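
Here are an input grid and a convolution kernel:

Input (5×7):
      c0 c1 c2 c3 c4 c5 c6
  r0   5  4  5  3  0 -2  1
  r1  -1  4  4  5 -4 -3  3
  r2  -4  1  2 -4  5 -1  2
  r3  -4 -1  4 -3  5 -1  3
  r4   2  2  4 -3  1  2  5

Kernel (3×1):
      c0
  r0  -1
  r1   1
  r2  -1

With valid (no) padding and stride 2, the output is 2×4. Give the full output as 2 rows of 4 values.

Output[0,0]: The receptive field on the input at this output position is [5 / -1 / -4]. Elementwise product with the kernel and sum: 5·-1 + -1·1 + -4·-1.
Output[0,1]: The receptive field on the input at this output position is [5 / 4 / 2]. Elementwise product with the kernel and sum: 5·-1 + 4·1 + 2·-1.

-2 -3 -9 0
-2 -2 -1 -4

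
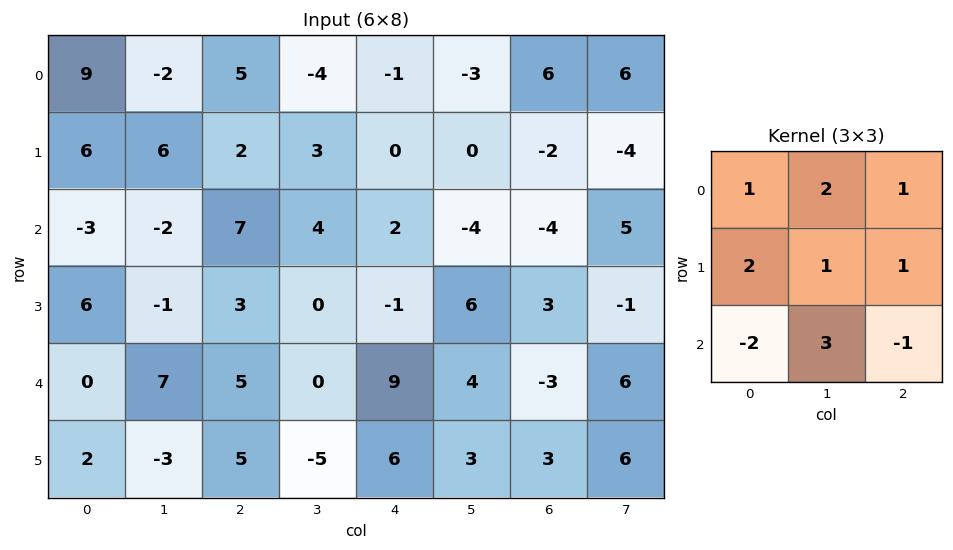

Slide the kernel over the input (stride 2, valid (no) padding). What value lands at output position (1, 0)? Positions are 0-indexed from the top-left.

30

The receptive field on the input at this output position is [-3 -2 7 / 6 -1 3 / 0 7 5]. Elementwise product with the kernel and sum: -3·1 + -2·2 + 7·1 + 6·2 + -1·1 + 3·1 + 0·-2 + 7·3 + 5·-1.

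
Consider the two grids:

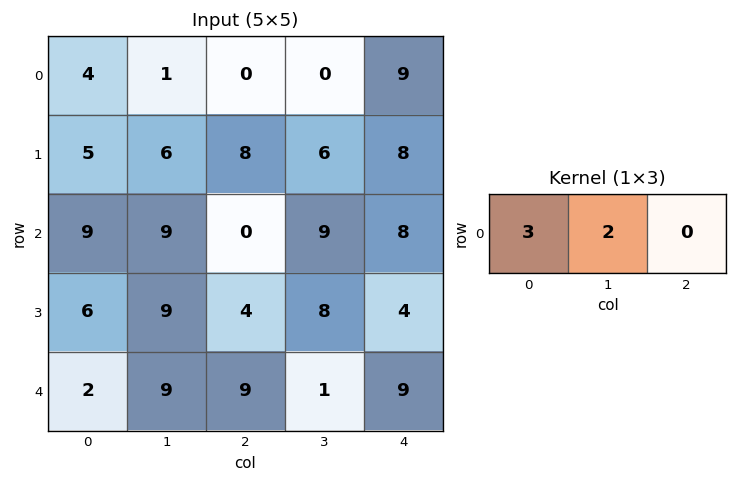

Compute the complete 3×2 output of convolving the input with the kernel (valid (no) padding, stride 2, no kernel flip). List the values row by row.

Output[0,0]: The receptive field on the input at this output position is [4 1 0]. Elementwise product with the kernel and sum: 4·3 + 1·2.

14 0
45 18
24 29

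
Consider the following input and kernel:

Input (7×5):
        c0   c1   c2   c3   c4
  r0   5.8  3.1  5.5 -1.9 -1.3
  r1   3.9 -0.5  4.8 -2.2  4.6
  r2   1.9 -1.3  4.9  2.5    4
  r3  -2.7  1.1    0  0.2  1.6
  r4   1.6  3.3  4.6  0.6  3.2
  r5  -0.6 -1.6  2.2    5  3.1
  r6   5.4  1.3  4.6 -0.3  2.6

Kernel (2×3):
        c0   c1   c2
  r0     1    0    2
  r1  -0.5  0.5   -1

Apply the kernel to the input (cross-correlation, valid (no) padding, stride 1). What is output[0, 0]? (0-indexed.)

The receptive field on the input at this output position is [5.8 3.1 5.5 / 3.9 -0.5 4.8]. Elementwise product with the kernel and sum: 5.8·1 + 5.5·2 + 3.9·-0.5 + -0.5·0.5 + 4.8·-1.

9.8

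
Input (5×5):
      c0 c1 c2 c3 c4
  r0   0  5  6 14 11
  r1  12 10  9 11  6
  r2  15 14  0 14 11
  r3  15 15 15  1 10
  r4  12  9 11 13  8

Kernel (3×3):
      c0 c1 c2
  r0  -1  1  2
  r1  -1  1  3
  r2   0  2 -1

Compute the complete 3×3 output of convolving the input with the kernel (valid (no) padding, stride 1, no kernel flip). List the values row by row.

70 47 67
30 78 53
51 26 70

Output[0,0]: The receptive field on the input at this output position is [0 5 6 / 12 10 9 / 15 14 0]. Elementwise product with the kernel and sum: 0·-1 + 5·1 + 6·2 + 12·-1 + 10·1 + 9·3 + 14·2 + 0·-1.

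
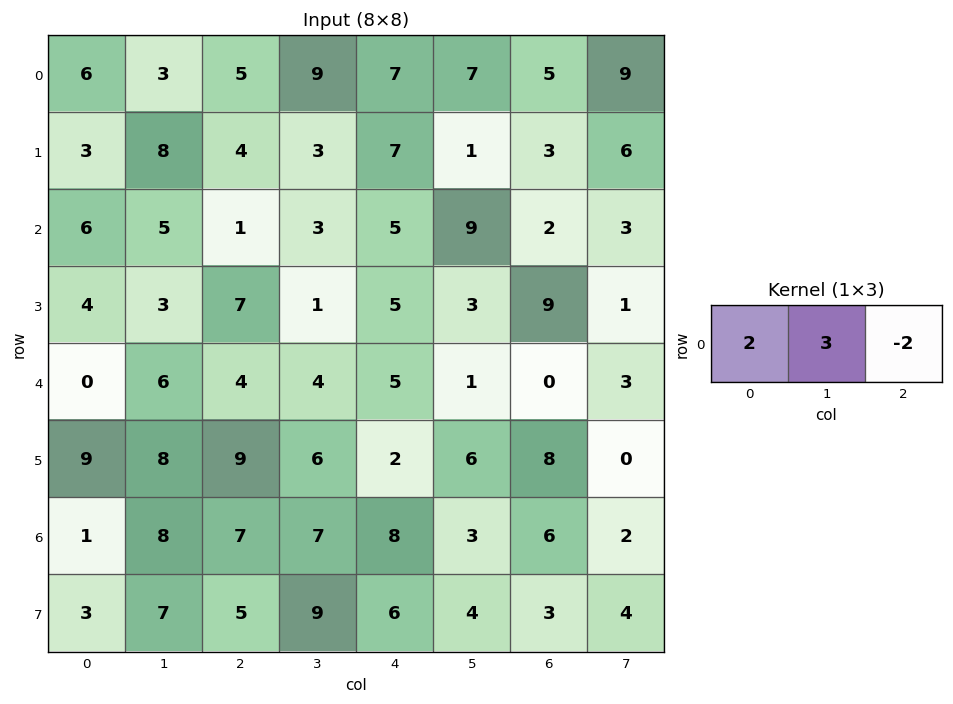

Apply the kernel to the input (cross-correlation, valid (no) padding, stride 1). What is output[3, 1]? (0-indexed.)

25

The receptive field on the input at this output position is [3 7 1]. Elementwise product with the kernel and sum: 3·2 + 7·3 + 1·-2.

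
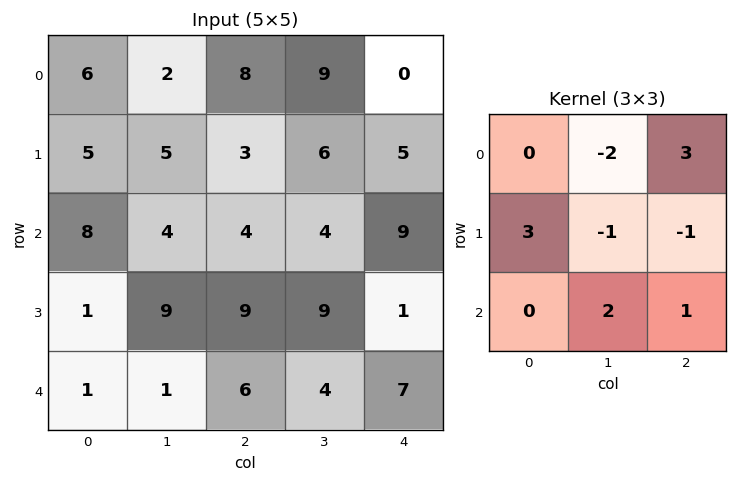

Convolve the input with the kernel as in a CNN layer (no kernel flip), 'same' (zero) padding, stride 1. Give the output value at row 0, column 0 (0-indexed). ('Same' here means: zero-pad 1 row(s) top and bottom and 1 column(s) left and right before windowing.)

The receptive field on the zero-padded input at this output position is [0 0 0 / 0 6 2 / 0 5 5]. Elementwise product with the kernel and sum: 0·-2 + 0·3 + 0·3 + 6·-1 + 2·-1 + 5·2 + 5·1.

7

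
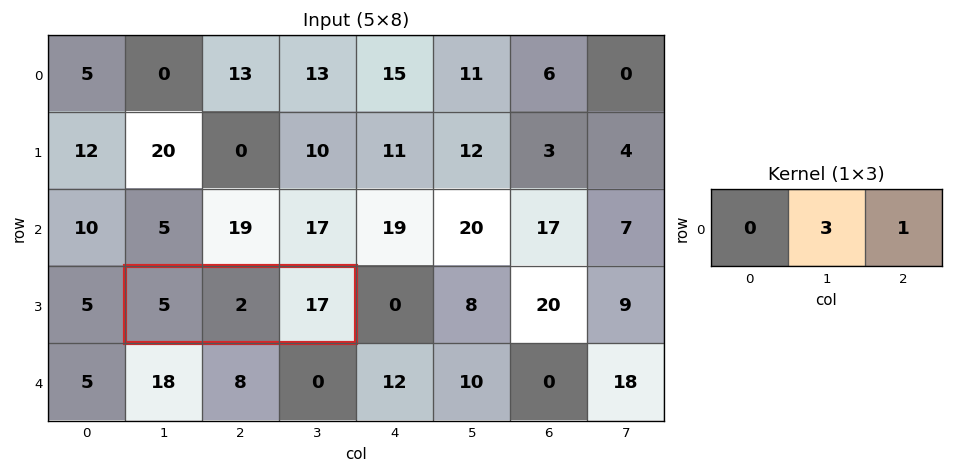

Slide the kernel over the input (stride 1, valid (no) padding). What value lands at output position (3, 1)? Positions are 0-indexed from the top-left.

23

The receptive field on the input at this output position is [5 2 17]. Elementwise product with the kernel and sum: 2·3 + 17·1.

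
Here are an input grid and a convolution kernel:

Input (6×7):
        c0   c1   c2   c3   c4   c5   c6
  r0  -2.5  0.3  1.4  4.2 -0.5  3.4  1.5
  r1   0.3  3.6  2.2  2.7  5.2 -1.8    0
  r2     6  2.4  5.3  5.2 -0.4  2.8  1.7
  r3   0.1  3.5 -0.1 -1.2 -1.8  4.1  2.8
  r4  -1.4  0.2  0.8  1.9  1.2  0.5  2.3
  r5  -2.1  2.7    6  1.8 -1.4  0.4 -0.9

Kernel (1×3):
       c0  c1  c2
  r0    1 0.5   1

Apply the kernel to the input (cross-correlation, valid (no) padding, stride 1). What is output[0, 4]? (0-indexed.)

2.7

The receptive field on the input at this output position is [-0.5 3.4 1.5]. Elementwise product with the kernel and sum: -0.5·1 + 3.4·0.5 + 1.5·1.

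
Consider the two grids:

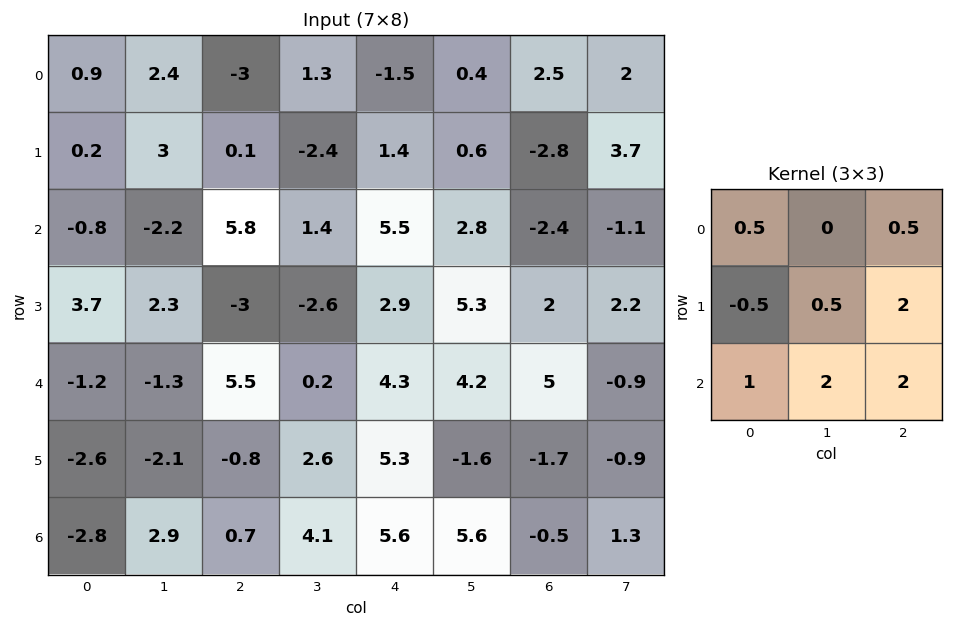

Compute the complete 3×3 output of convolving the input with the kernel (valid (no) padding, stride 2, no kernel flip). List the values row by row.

6.95 18.9 0.8
3 26.15 29.45
5.2 37.3 13.6

Output[0,0]: The receptive field on the input at this output position is [0.9 2.4 -3 / 0.2 3 0.1 / -0.8 -2.2 5.8]. Elementwise product with the kernel and sum: 0.9·0.5 + -3·0.5 + 0.2·-0.5 + 3·0.5 + 0.1·2 + -0.8·1 + -2.2·2 + 5.8·2.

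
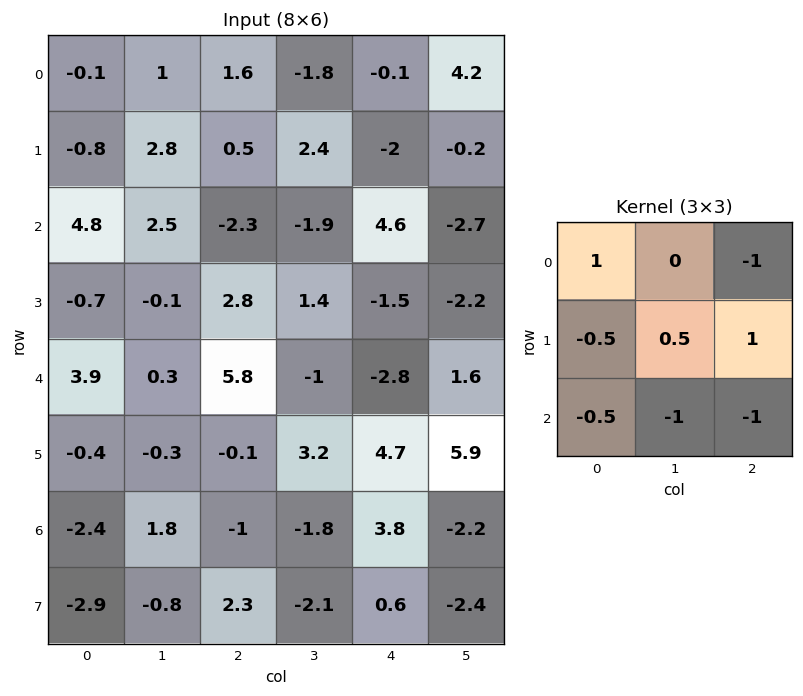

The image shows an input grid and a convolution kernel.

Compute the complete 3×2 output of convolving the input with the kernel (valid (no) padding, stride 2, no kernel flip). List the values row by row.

Output[0,0]: The receptive field on the input at this output position is [-0.1 1 1.6 / -0.8 2.8 0.5 / 4.8 2.5 -2.3]. Elementwise product with the kernel and sum: -0.1·1 + 1.6·-1 + -0.8·-0.5 + 2.8·0.5 + 0.5·1 + 4.8·-0.5 + 2.5·-1 + -2.3·-1.

-2 -0.9
2.15 -8.2
-1.55 13.45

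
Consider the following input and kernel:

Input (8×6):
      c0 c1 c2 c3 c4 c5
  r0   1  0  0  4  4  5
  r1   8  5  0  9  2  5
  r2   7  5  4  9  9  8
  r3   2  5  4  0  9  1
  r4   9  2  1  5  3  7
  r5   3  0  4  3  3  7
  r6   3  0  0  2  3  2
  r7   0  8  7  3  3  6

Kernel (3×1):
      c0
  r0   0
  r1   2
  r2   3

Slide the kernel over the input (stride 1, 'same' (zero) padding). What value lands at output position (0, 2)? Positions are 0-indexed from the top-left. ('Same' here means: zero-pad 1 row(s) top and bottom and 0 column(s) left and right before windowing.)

0

The receptive field on the zero-padded input at this output position is [0 / 0 / 0]. Elementwise product with the kernel and sum: 0·2 + 0·3.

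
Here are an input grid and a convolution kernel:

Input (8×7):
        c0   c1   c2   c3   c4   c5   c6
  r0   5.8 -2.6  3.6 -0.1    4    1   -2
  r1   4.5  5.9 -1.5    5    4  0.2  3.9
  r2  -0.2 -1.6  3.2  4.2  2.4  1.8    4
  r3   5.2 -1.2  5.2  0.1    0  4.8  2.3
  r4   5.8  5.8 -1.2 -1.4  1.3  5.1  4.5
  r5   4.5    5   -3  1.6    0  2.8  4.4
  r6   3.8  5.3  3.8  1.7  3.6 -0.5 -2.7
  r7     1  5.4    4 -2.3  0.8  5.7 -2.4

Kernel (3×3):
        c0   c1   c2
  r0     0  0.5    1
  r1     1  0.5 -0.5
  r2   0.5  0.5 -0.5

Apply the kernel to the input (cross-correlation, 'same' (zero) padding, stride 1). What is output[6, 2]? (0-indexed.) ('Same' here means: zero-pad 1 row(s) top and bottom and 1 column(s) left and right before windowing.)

12.3

The receptive field on the zero-padded input at this output position is [5 -3 1.6 / 5.3 3.8 1.7 / 5.4 4 -2.3]. Elementwise product with the kernel and sum: -3·0.5 + 1.6·1 + 5.3·1 + 3.8·0.5 + 1.7·-0.5 + 5.4·0.5 + 4·0.5 + -2.3·-0.5.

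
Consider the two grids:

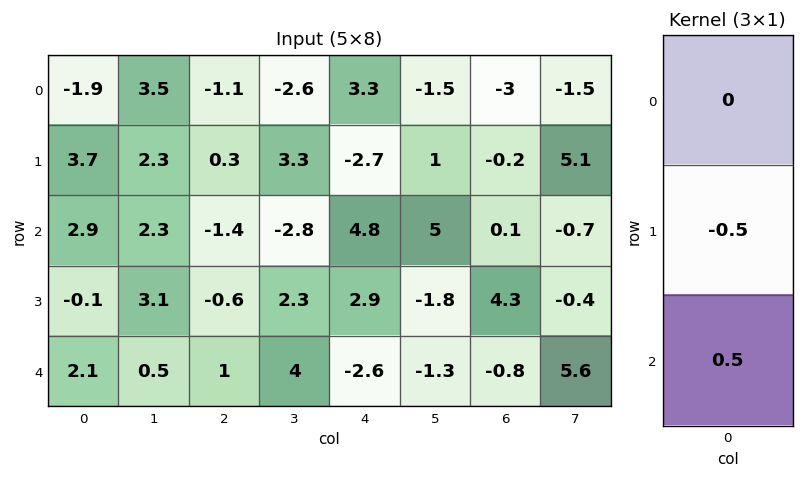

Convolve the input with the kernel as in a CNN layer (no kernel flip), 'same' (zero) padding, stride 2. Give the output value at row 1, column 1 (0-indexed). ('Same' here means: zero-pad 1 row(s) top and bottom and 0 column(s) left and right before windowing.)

0.4

The receptive field on the zero-padded input at this output position is [0.3 / -1.4 / -0.6]. Elementwise product with the kernel and sum: -1.4·-0.5 + -0.6·0.5.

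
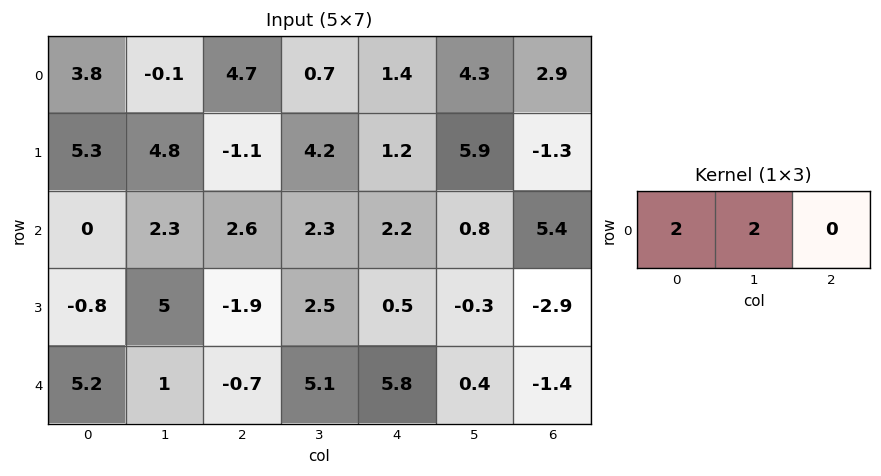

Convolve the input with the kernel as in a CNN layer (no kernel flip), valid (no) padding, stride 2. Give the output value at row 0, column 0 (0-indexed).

7.4

The receptive field on the input at this output position is [3.8 -0.1 4.7]. Elementwise product with the kernel and sum: 3.8·2 + -0.1·2.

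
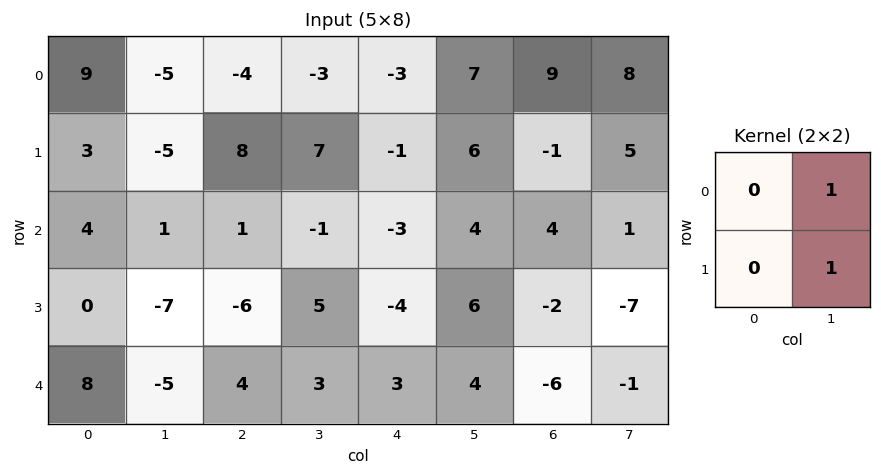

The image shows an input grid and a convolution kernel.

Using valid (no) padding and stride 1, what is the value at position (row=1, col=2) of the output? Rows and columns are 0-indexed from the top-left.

6

The receptive field on the input at this output position is [8 7 / 1 -1]. Elementwise product with the kernel and sum: 7·1 + -1·1.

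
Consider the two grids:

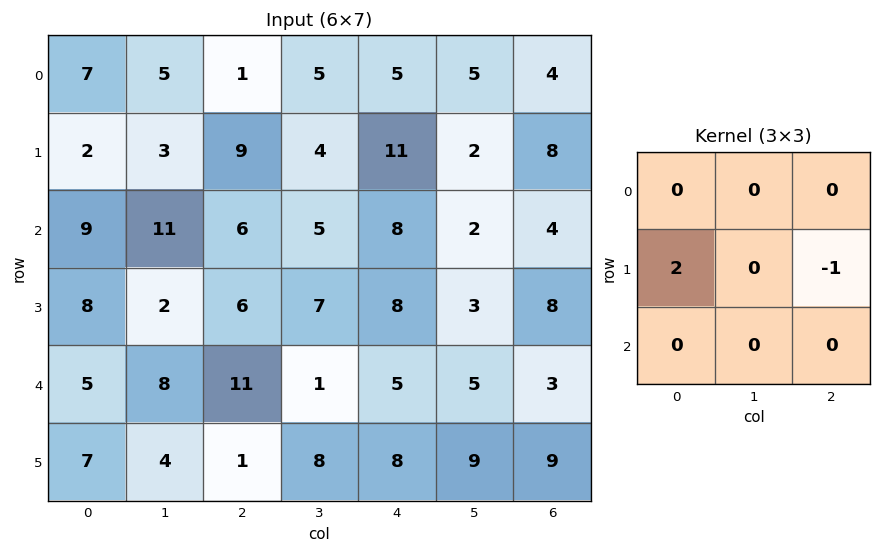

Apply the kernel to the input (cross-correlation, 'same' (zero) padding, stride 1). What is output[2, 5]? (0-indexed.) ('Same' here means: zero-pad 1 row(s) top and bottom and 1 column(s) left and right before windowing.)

12

The receptive field on the zero-padded input at this output position is [11 2 8 / 8 2 4 / 8 3 8]. Elementwise product with the kernel and sum: 8·2 + 4·-1.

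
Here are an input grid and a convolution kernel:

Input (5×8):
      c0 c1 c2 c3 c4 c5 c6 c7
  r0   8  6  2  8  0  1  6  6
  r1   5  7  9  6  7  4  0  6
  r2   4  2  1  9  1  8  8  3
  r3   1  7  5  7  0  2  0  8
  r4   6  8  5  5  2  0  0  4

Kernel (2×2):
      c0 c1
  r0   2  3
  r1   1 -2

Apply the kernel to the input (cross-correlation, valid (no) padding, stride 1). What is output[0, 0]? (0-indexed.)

25

The receptive field on the input at this output position is [8 6 / 5 7]. Elementwise product with the kernel and sum: 8·2 + 6·3 + 5·1 + 7·-2.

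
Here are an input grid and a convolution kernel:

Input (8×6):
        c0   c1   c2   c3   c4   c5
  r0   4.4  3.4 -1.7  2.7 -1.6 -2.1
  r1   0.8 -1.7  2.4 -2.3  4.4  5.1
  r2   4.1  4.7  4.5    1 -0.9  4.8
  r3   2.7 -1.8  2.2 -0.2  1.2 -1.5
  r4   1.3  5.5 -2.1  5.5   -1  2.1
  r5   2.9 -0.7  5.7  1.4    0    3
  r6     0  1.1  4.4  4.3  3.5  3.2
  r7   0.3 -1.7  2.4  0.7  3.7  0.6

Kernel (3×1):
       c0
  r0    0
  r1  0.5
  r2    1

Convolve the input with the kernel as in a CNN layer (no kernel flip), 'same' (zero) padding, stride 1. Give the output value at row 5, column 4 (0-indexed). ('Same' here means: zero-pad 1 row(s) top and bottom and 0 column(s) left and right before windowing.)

The receptive field on the zero-padded input at this output position is [-1 / 0 / 3.5]. Elementwise product with the kernel and sum: 0·0.5 + 3.5·1.

3.5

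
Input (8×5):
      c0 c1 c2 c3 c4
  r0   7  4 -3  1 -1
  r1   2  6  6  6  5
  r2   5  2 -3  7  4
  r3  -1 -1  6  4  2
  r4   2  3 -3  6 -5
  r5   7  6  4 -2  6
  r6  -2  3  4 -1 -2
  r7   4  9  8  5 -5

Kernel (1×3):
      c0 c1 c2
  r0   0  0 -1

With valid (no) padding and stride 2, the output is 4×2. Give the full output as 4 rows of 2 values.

Output[0,0]: The receptive field on the input at this output position is [7 4 -3]. Elementwise product with the kernel and sum: -3·-1.

3 1
3 -4
3 5
-4 2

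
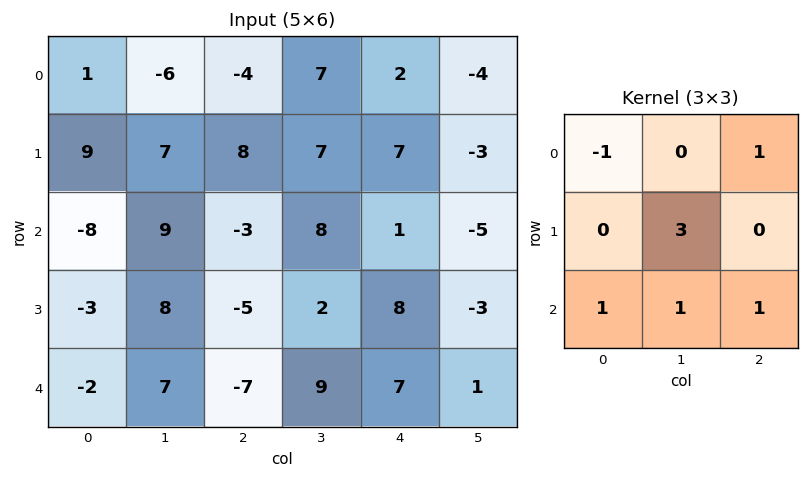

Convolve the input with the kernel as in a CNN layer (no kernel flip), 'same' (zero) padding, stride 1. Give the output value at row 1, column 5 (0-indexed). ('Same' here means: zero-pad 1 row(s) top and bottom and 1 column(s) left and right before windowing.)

-15

The receptive field on the zero-padded input at this output position is [2 -4 0 / 7 -3 0 / 1 -5 0]. Elementwise product with the kernel and sum: 2·-1 + 0·1 + -3·3 + 1·1 + -5·1 + 0·1.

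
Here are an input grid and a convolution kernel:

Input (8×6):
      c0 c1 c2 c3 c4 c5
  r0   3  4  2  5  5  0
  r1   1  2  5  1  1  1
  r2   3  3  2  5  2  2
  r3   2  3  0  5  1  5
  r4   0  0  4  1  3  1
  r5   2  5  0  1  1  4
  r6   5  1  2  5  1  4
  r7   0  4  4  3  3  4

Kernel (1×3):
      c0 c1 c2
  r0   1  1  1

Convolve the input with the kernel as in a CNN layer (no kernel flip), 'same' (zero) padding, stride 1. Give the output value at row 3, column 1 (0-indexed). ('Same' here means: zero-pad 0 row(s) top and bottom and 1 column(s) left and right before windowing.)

The receptive field on the zero-padded input at this output position is [2 3 0]. Elementwise product with the kernel and sum: 2·1 + 3·1 + 0·1.

5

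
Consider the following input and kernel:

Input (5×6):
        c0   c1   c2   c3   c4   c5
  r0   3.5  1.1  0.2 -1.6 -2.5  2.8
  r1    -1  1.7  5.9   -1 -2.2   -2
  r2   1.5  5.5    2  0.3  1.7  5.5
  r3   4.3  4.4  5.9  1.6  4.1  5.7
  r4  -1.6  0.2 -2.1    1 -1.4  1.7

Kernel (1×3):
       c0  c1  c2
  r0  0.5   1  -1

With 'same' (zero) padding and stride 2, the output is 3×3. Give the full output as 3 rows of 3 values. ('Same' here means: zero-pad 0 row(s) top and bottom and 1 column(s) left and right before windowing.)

2.4 2.35 -6.1
-4 4.45 -3.65
-1.8 -3 -2.6

Output[0,0]: The receptive field on the zero-padded input at this output position is [0 3.5 1.1]. Elementwise product with the kernel and sum: 0·0.5 + 3.5·1 + 1.1·-1.
Output[0,1]: The receptive field on the zero-padded input at this output position is [1.1 0.2 -1.6]. Elementwise product with the kernel and sum: 1.1·0.5 + 0.2·1 + -1.6·-1.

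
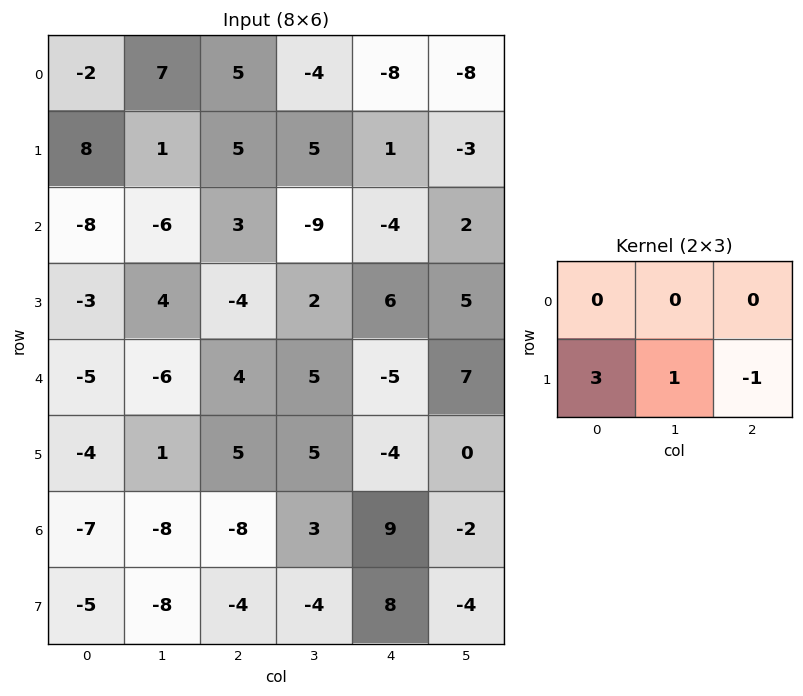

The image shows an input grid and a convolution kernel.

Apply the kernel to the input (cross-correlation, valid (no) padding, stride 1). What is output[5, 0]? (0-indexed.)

-21

The receptive field on the input at this output position is [-4 1 5 / -7 -8 -8]. Elementwise product with the kernel and sum: -7·3 + -8·1 + -8·-1.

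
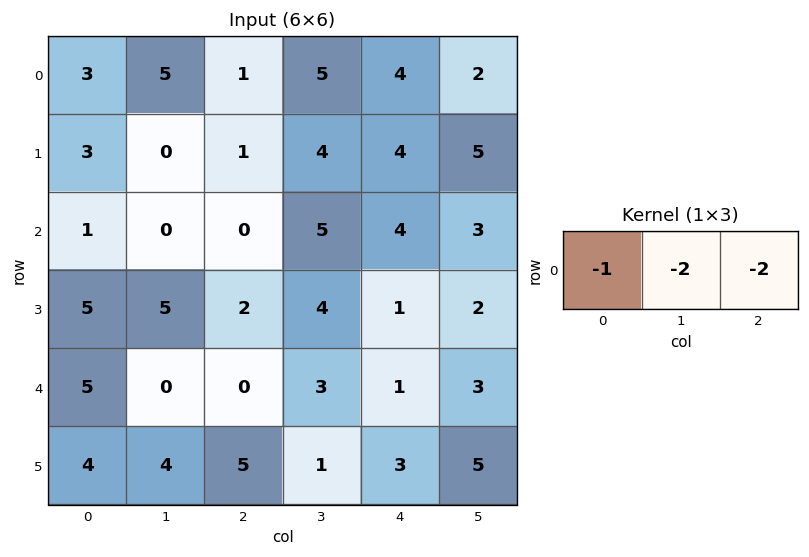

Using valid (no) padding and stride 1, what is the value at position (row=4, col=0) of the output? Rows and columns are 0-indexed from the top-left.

-5

The receptive field on the input at this output position is [5 0 0]. Elementwise product with the kernel and sum: 5·-1 + 0·-2 + 0·-2.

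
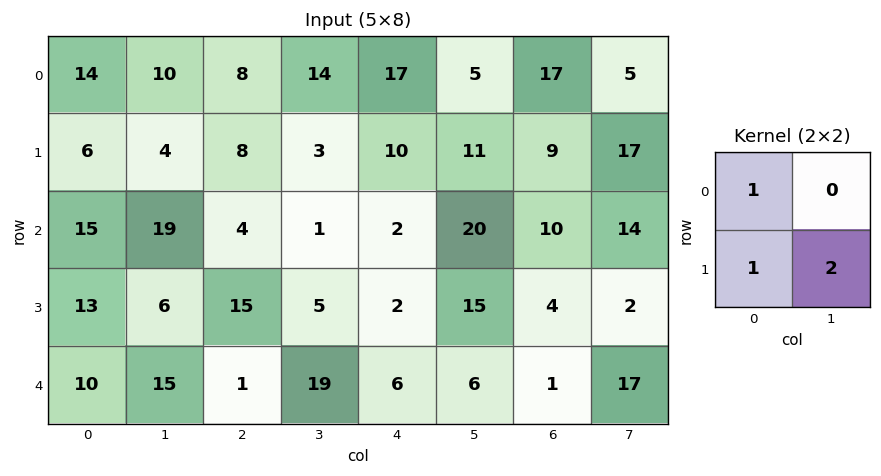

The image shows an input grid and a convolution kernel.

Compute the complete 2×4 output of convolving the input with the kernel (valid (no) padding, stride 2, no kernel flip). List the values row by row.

Output[0,0]: The receptive field on the input at this output position is [14 10 / 6 4]. Elementwise product with the kernel and sum: 14·1 + 6·1 + 4·2.

28 22 49 60
40 29 34 18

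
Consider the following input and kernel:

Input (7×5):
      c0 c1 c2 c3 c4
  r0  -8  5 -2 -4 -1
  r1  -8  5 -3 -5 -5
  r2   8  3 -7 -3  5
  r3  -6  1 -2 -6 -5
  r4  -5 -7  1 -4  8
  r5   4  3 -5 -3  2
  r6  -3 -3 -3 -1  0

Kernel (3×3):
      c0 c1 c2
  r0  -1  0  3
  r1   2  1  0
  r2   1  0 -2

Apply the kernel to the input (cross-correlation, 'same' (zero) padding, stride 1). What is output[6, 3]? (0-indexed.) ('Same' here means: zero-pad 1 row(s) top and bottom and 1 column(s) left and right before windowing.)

4

The receptive field on the zero-padded input at this output position is [-5 -3 2 / -3 -1 0 / 0 0 0]. Elementwise product with the kernel and sum: -5·-1 + 2·3 + -3·2 + -1·1 + 0·1 + 0·-2.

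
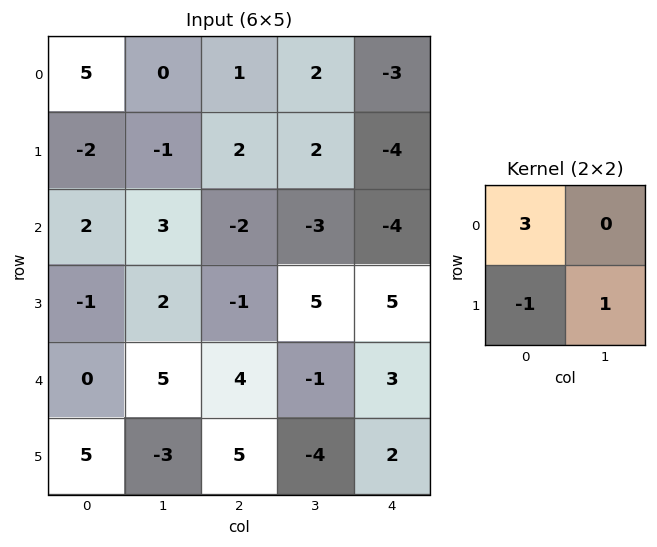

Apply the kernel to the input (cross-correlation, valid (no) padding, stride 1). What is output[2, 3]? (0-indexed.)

-9

The receptive field on the input at this output position is [-3 -4 / 5 5]. Elementwise product with the kernel and sum: -3·3 + 5·-1 + 5·1.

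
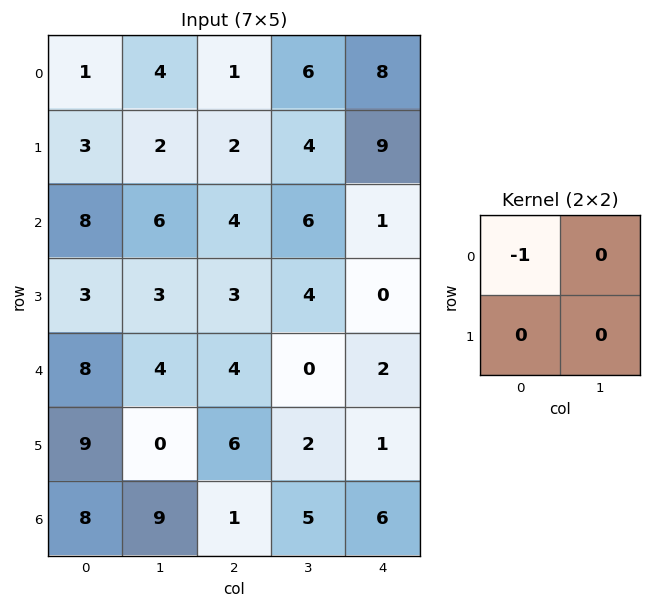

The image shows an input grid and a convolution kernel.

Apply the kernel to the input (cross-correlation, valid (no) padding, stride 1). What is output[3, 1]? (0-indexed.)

-3

The receptive field on the input at this output position is [3 3 / 4 4]. Elementwise product with the kernel and sum: 3·-1.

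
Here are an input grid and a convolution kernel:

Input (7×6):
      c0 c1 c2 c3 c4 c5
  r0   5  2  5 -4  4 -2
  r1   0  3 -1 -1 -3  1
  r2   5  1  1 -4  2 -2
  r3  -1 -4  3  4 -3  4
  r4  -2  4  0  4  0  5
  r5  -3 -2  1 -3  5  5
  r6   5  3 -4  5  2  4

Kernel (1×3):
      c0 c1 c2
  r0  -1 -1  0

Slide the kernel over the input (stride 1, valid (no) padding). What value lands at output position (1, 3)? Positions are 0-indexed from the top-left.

The receptive field on the input at this output position is [-1 -3 1]. Elementwise product with the kernel and sum: -1·-1 + -3·-1.

4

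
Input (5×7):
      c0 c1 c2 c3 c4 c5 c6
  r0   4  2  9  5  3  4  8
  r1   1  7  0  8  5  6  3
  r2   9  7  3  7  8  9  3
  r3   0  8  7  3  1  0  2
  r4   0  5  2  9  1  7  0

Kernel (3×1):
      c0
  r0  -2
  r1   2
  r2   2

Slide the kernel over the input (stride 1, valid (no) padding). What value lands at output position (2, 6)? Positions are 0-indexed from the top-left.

The receptive field on the input at this output position is [3 / 2 / 0]. Elementwise product with the kernel and sum: 3·-2 + 2·2 + 0·2.

-2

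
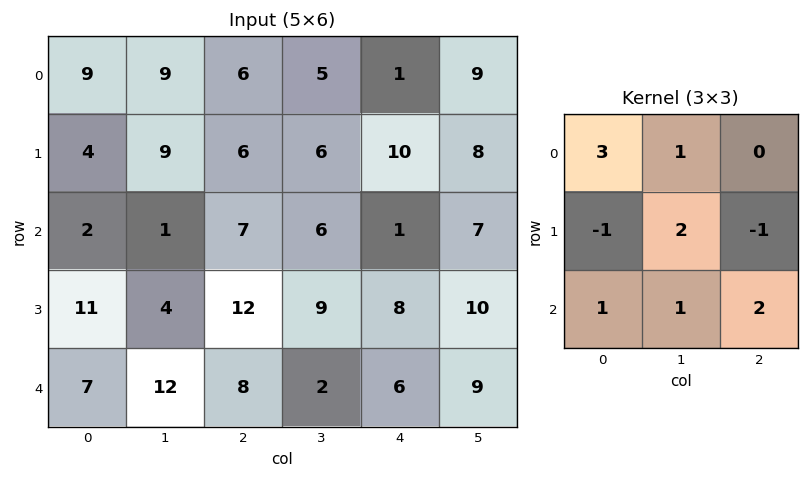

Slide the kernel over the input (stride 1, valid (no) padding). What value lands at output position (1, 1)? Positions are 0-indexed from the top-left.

The receptive field on the input at this output position is [9 6 6 / 1 7 6 / 4 12 9]. Elementwise product with the kernel and sum: 9·3 + 6·1 + 1·-1 + 7·2 + 6·-1 + 4·1 + 12·1 + 9·2.

74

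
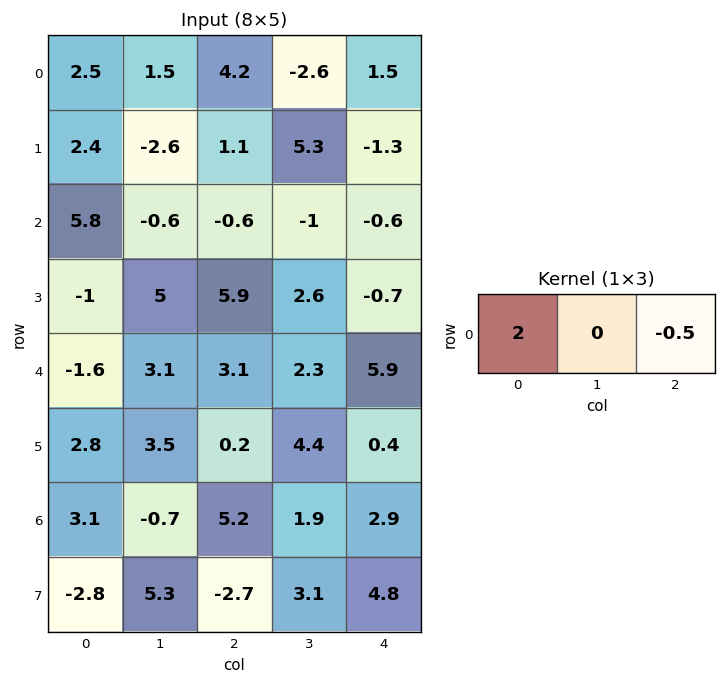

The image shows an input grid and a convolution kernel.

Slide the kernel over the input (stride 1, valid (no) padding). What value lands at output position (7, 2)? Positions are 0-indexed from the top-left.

The receptive field on the input at this output position is [-2.7 3.1 4.8]. Elementwise product with the kernel and sum: -2.7·2 + 4.8·-0.5.

-7.8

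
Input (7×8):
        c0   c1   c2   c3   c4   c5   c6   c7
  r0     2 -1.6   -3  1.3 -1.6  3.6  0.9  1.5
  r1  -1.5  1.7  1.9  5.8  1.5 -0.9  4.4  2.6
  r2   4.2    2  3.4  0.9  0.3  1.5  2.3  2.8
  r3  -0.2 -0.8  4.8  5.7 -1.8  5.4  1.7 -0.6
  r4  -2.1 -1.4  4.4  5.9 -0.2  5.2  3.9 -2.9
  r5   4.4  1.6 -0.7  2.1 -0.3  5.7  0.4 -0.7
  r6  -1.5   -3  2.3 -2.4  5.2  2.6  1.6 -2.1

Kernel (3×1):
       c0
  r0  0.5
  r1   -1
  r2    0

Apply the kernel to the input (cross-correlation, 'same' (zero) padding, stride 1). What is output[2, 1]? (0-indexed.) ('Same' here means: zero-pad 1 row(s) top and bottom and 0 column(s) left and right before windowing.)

The receptive field on the zero-padded input at this output position is [1.7 / 2 / -0.8]. Elementwise product with the kernel and sum: 1.7·0.5 + 2·-1.

-1.15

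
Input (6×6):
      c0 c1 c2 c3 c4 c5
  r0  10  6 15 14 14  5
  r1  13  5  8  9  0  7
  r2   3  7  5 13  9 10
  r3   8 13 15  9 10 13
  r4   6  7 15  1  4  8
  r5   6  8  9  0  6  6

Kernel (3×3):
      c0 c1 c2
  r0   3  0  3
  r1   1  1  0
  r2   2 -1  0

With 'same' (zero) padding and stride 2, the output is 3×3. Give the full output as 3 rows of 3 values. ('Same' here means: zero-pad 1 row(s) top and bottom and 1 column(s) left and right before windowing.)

Output[0,0]: The receptive field on the zero-padded input at this output position is [0 0 0 / 0 10 6 / 0 13 5]. Elementwise product with the kernel and sum: 0·3 + 0·3 + 0·1 + 10·1 + 0·2 + 13·-1.

-3 23 46
10 65 78
39 95 65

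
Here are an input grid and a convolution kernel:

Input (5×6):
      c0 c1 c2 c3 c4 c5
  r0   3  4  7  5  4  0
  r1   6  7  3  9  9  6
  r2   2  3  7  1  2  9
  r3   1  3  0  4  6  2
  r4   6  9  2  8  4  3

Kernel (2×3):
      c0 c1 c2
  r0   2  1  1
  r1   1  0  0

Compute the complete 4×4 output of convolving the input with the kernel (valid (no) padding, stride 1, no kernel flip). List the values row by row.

Output[0,0]: The receptive field on the input at this output position is [3 4 7 / 6 7 3]. Elementwise product with the kernel and sum: 3·2 + 4·1 + 7·1 + 6·1.

23 27 26 23
24 29 31 34
15 17 17 17
11 19 12 24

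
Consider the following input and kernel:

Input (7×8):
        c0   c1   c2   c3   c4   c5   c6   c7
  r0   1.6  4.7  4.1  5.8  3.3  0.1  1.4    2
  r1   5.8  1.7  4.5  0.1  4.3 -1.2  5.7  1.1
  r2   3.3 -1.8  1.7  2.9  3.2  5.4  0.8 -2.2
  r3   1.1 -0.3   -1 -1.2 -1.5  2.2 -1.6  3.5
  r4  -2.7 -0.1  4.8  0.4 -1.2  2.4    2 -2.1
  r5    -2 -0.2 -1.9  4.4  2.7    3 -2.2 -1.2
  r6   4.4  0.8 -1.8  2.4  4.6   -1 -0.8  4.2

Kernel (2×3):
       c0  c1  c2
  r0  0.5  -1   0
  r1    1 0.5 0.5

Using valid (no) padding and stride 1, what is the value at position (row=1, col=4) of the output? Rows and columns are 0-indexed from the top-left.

9.65

The receptive field on the input at this output position is [4.3 -1.2 5.7 / 3.2 5.4 0.8]. Elementwise product with the kernel and sum: 4.3·0.5 + -1.2·-1 + 3.2·1 + 5.4·0.5 + 0.8·0.5.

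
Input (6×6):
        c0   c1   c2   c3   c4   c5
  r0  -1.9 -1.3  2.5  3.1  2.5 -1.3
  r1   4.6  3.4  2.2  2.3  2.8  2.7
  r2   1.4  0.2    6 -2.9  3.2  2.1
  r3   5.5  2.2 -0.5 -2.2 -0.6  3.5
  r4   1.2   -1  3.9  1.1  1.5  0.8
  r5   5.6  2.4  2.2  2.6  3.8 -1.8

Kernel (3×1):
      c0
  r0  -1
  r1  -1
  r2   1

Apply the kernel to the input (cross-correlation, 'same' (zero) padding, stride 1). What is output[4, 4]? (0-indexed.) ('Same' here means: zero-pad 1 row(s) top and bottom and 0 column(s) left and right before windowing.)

2.9

The receptive field on the zero-padded input at this output position is [-0.6 / 1.5 / 3.8]. Elementwise product with the kernel and sum: -0.6·-1 + 1.5·-1 + 3.8·1.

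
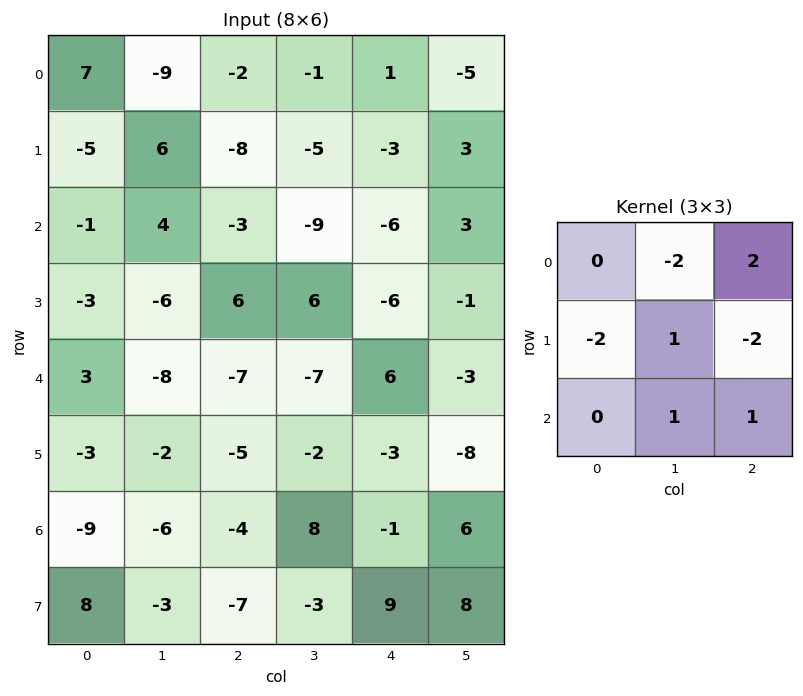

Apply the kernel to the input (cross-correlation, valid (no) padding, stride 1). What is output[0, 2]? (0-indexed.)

6

The receptive field on the input at this output position is [-2 -1 1 / -8 -5 -3 / -3 -9 -6]. Elementwise product with the kernel and sum: -1·-2 + 1·2 + -8·-2 + -5·1 + -3·-2 + -9·1 + -6·1.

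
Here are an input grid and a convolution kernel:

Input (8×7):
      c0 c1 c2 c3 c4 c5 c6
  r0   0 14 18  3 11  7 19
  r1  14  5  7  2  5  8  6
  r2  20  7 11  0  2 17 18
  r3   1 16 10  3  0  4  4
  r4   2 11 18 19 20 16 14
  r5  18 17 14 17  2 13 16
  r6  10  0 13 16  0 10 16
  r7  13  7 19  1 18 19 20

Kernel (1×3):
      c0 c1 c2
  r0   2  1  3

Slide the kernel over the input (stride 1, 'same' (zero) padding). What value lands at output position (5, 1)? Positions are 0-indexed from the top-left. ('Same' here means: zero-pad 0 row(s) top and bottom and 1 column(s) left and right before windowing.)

95

The receptive field on the zero-padded input at this output position is [18 17 14]. Elementwise product with the kernel and sum: 18·2 + 17·1 + 14·3.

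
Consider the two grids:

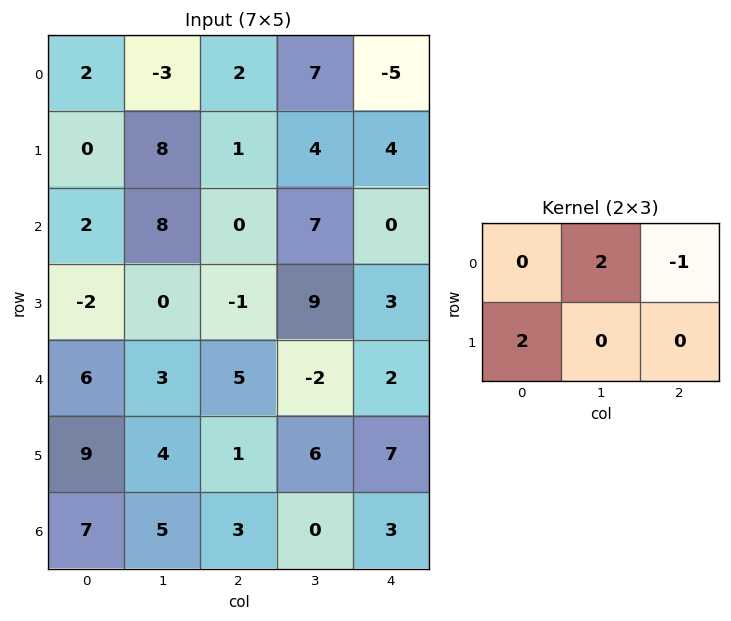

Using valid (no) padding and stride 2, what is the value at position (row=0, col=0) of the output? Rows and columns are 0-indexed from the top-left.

The receptive field on the input at this output position is [2 -3 2 / 0 8 1]. Elementwise product with the kernel and sum: -3·2 + 2·-1 + 0·2.

-8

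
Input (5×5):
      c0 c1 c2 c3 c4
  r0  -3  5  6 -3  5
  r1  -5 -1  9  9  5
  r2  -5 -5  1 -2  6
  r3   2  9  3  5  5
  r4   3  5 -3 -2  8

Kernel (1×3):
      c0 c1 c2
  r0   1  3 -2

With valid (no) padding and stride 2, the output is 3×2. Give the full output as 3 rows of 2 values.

Output[0,0]: The receptive field on the input at this output position is [-3 5 6]. Elementwise product with the kernel and sum: -3·1 + 5·3 + 6·-2.
Output[0,1]: The receptive field on the input at this output position is [6 -3 5]. Elementwise product with the kernel and sum: 6·1 + -3·3 + 5·-2.

0 -13
-22 -17
24 -25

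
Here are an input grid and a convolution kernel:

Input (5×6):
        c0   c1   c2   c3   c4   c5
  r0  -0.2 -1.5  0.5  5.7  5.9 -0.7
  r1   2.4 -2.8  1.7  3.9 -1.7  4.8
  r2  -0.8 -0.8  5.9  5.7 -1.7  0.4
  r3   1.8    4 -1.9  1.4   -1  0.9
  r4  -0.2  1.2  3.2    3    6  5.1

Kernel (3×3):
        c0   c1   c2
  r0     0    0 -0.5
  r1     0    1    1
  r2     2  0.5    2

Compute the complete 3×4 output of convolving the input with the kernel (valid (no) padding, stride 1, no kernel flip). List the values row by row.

Output[0,0]: The receptive field on the input at this output position is [-0.2 -1.5 0.5 / 2.4 -2.8 1.7 / -0.8 -0.8 5.9]. Elementwise product with the kernel and sum: 0.5·-0.5 + -2.8·1 + 1.7·1 + -0.8·2 + -0.8·0.5 + 5.9·2.

8.45 15.5 10.5 14.8
6.05 19.5 -0.25 0.4
5.75 6.65 21.15 18.9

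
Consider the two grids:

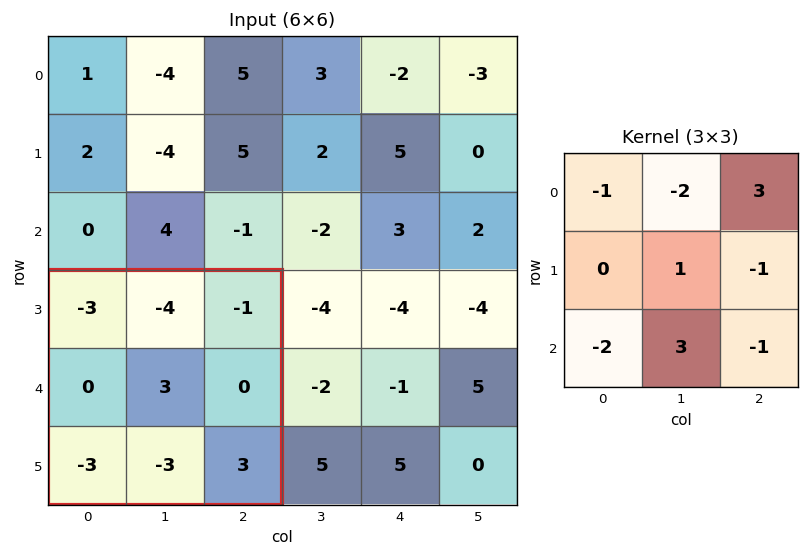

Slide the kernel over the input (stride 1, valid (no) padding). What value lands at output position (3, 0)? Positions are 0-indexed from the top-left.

5

The receptive field on the input at this output position is [-3 -4 -1 / 0 3 0 / -3 -3 3]. Elementwise product with the kernel and sum: -3·-1 + -4·-2 + -1·3 + 3·1 + 0·-1 + -3·-2 + -3·3 + 3·-1.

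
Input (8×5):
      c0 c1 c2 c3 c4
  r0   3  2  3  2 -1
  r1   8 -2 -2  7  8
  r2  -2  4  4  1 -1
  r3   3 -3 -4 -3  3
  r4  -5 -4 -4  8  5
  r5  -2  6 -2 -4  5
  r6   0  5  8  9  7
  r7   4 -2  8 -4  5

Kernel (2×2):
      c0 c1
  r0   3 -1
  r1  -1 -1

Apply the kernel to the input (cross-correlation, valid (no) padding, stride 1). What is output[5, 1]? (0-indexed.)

7

The receptive field on the input at this output position is [6 -2 / 5 8]. Elementwise product with the kernel and sum: 6·3 + -2·-1 + 5·-1 + 8·-1.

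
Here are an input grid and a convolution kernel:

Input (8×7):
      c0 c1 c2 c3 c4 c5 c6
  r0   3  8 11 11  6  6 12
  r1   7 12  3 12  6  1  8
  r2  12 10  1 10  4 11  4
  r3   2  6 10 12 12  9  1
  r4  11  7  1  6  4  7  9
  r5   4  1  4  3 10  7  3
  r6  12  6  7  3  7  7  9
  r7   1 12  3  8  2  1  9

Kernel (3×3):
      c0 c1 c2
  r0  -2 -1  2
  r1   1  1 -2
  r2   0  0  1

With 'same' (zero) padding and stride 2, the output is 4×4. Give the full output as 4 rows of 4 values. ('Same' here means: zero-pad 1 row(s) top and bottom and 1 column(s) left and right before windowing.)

Output[0,0]: The receptive field on the zero-padded input at this output position is [0 0 0 / 0 3 8 / 0 7 12]. Elementwise product with the kernel and sum: 0·-2 + 0·-1 + 0·2 + 0·1 + 3·1 + 8·-2 + 12·1.
Output[0,1]: The receptive field on the zero-padded input at this output position is [0 0 0 / 8 11 11 / 12 3 12]. Elementwise product with the kernel and sum: 0·-2 + 0·-1 + 0·2 + 8·1 + 11·1 + 11·-2 + 12·1.

-1 9 6 18
15 0 -27 5
8 1 -15 -3
10 15 -5 -1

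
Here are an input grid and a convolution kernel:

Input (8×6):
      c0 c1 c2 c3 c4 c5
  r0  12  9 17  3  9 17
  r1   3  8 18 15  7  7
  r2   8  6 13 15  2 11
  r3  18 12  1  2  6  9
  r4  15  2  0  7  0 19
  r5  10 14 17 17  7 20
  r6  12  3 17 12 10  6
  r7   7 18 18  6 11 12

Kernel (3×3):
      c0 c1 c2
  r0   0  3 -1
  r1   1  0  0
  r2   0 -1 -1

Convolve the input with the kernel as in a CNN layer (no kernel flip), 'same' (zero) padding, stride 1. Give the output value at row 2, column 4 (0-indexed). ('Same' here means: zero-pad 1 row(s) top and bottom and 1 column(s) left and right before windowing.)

14

The receptive field on the zero-padded input at this output position is [15 7 7 / 15 2 11 / 2 6 9]. Elementwise product with the kernel and sum: 7·3 + 7·-1 + 15·1 + 6·-1 + 9·-1.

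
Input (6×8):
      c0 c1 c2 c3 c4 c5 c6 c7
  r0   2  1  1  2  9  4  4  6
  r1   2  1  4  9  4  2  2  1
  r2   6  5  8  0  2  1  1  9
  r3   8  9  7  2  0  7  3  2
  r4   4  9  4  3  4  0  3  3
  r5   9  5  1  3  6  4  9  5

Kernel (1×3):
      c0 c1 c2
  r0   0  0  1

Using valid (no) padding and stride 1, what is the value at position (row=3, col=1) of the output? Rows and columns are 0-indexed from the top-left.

2

The receptive field on the input at this output position is [9 7 2]. Elementwise product with the kernel and sum: 2·1.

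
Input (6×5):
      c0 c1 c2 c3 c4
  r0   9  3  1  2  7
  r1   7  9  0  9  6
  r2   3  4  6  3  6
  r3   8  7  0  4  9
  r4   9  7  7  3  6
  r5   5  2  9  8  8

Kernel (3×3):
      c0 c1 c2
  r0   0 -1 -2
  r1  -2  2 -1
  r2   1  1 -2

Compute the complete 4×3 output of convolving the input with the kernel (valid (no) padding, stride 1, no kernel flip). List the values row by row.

-6 -28 -7
2 -18 -47
-16 -22 -18
-29 -16 -35

Output[0,0]: The receptive field on the input at this output position is [9 3 1 / 7 9 0 / 3 4 6]. Elementwise product with the kernel and sum: 3·-1 + 1·-2 + 7·-2 + 9·2 + 0·-1 + 3·1 + 4·1 + 6·-2.
Output[0,1]: The receptive field on the input at this output position is [3 1 2 / 9 0 9 / 4 6 3]. Elementwise product with the kernel and sum: 1·-1 + 2·-2 + 9·-2 + 0·2 + 9·-1 + 4·1 + 6·1 + 3·-2.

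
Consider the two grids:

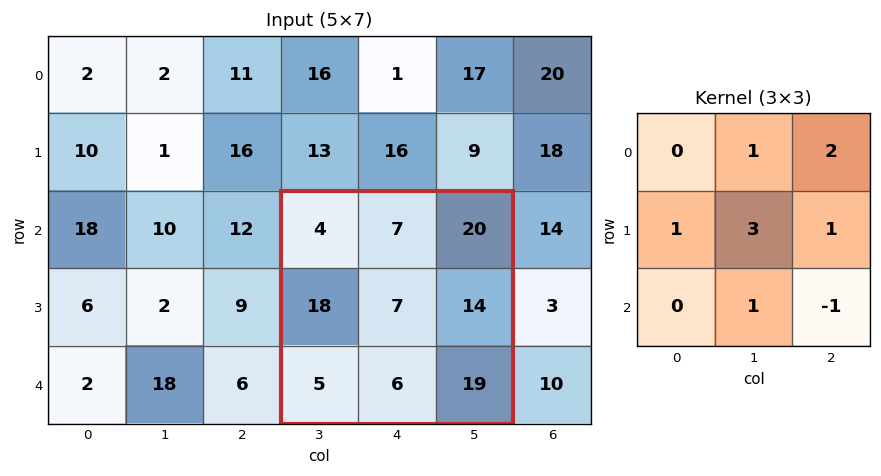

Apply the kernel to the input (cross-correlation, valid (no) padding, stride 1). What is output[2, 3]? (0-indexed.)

87

The receptive field on the input at this output position is [4 7 20 / 18 7 14 / 5 6 19]. Elementwise product with the kernel and sum: 7·1 + 20·2 + 18·1 + 7·3 + 14·1 + 6·1 + 19·-1.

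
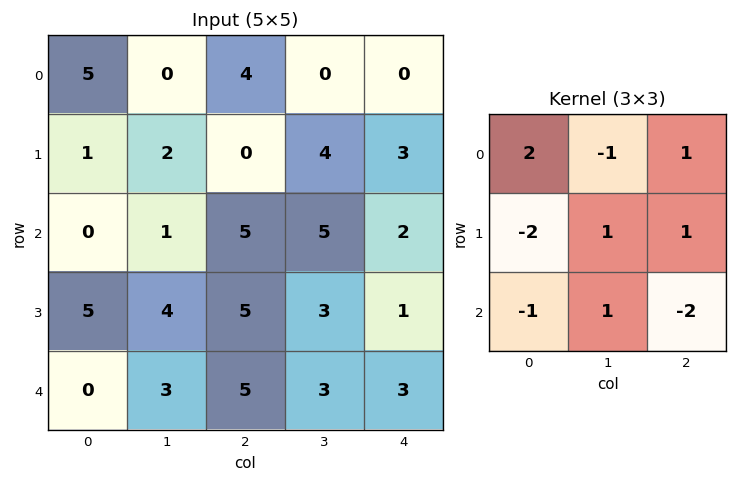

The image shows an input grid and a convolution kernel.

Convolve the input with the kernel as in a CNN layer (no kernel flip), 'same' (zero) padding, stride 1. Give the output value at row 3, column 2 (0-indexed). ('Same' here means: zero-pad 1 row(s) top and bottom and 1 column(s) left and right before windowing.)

-2

The receptive field on the zero-padded input at this output position is [1 5 5 / 4 5 3 / 3 5 3]. Elementwise product with the kernel and sum: 1·2 + 5·-1 + 5·1 + 4·-2 + 5·1 + 3·1 + 3·-1 + 5·1 + 3·-2.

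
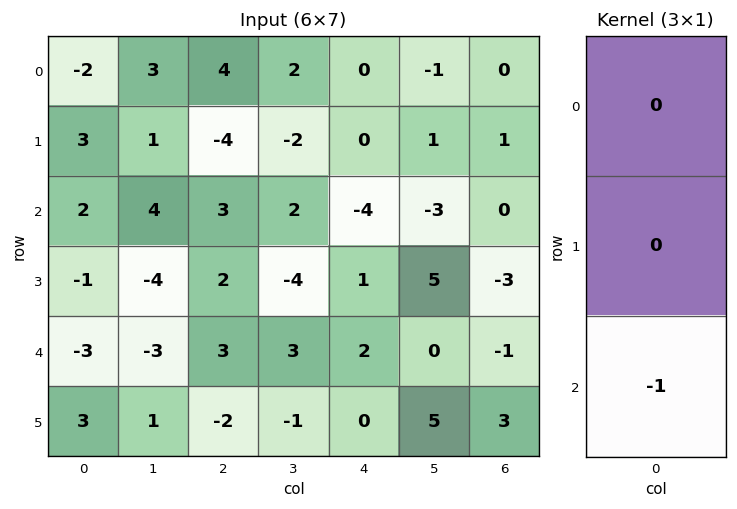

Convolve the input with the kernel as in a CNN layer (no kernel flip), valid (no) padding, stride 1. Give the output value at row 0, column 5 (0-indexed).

3

The receptive field on the input at this output position is [-1 / 1 / -3]. Elementwise product with the kernel and sum: -3·-1.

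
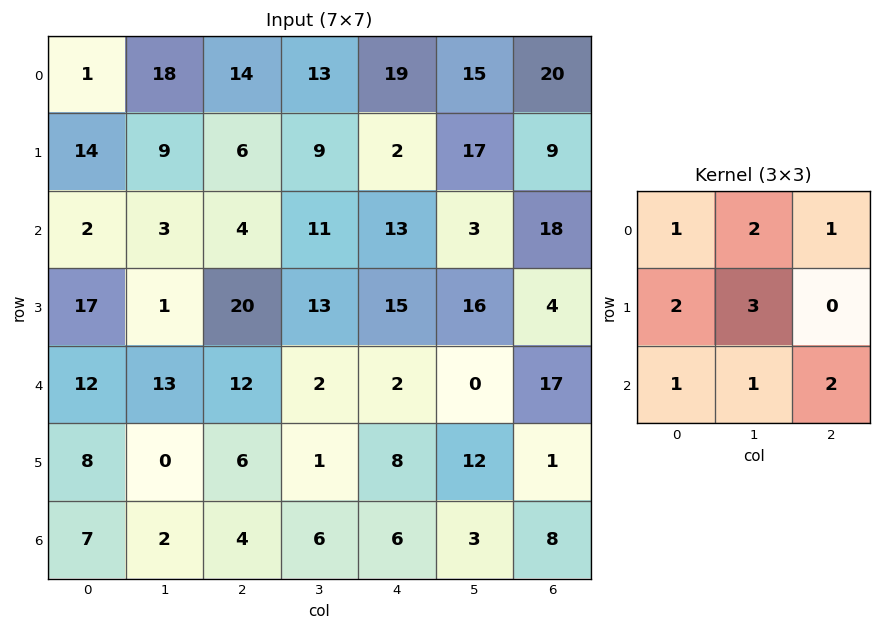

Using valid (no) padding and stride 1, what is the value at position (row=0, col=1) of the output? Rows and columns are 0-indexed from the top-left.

124

The receptive field on the input at this output position is [18 14 13 / 9 6 9 / 3 4 11]. Elementwise product with the kernel and sum: 18·1 + 14·2 + 13·1 + 9·2 + 6·3 + 3·1 + 4·1 + 11·2.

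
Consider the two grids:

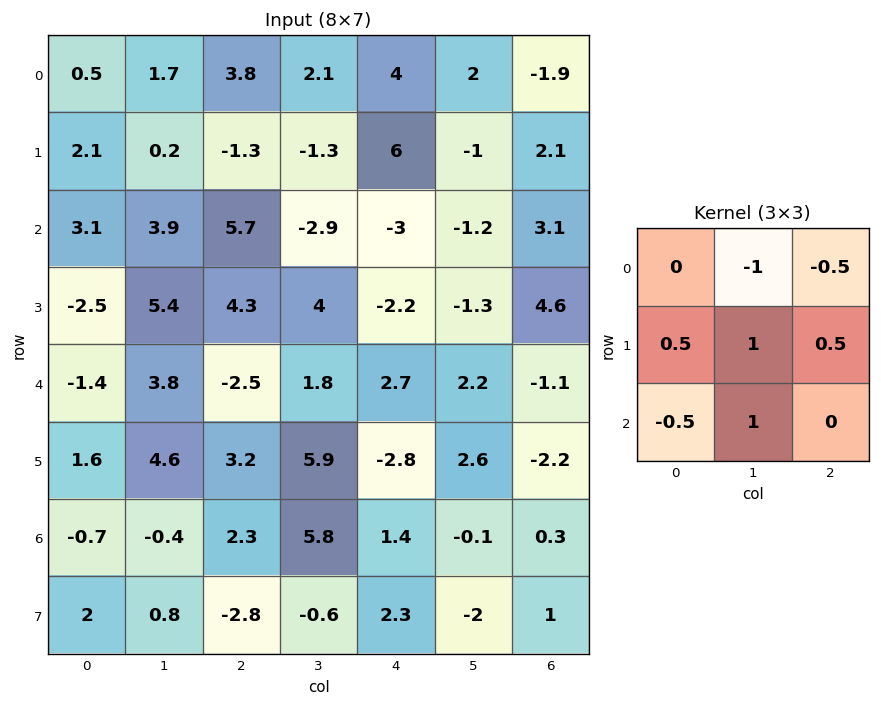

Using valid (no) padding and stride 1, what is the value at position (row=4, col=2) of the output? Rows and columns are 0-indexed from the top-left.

7.6

The receptive field on the input at this output position is [-2.5 1.8 2.7 / 3.2 5.9 -2.8 / 2.3 5.8 1.4]. Elementwise product with the kernel and sum: 1.8·-1 + 2.7·-0.5 + 3.2·0.5 + 5.9·1 + -2.8·0.5 + 2.3·-0.5 + 5.8·1.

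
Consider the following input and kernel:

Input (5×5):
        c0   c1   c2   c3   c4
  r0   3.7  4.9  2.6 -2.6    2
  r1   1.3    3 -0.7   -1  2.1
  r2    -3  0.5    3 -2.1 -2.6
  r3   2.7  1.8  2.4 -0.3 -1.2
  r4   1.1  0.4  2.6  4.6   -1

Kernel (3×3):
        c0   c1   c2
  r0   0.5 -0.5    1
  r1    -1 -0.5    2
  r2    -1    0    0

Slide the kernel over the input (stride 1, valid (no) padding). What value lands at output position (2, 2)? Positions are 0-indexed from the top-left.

-7.3

The receptive field on the input at this output position is [3 -2.1 -2.6 / 2.4 -0.3 -1.2 / 2.6 4.6 -1]. Elementwise product with the kernel and sum: 3·0.5 + -2.1·-0.5 + -2.6·1 + 2.4·-1 + -0.3·-0.5 + -1.2·2 + 2.6·-1.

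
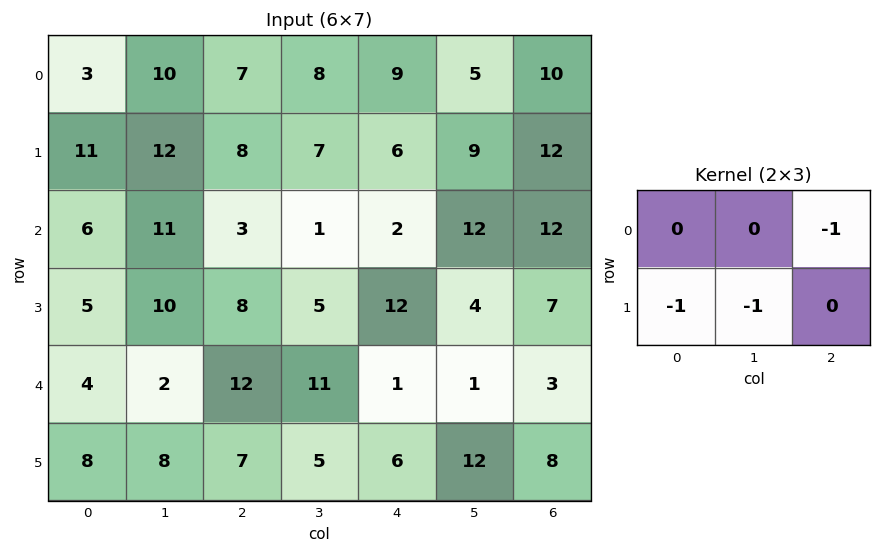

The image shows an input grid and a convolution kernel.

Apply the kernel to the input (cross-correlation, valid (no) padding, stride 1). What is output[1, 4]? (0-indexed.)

The receptive field on the input at this output position is [6 9 12 / 2 12 12]. Elementwise product with the kernel and sum: 12·-1 + 2·-1 + 12·-1.

-26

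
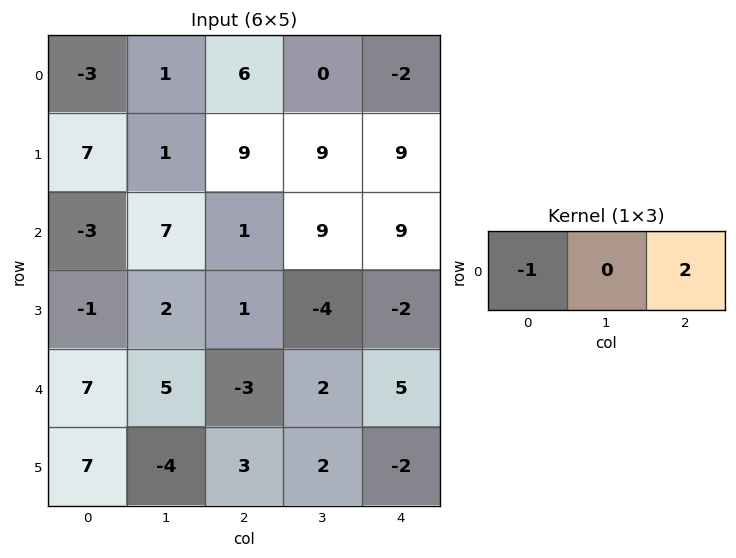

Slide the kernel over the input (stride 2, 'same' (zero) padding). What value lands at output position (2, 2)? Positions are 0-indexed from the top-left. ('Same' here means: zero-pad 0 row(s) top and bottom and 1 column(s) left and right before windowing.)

-2

The receptive field on the zero-padded input at this output position is [2 5 0]. Elementwise product with the kernel and sum: 2·-1 + 0·2.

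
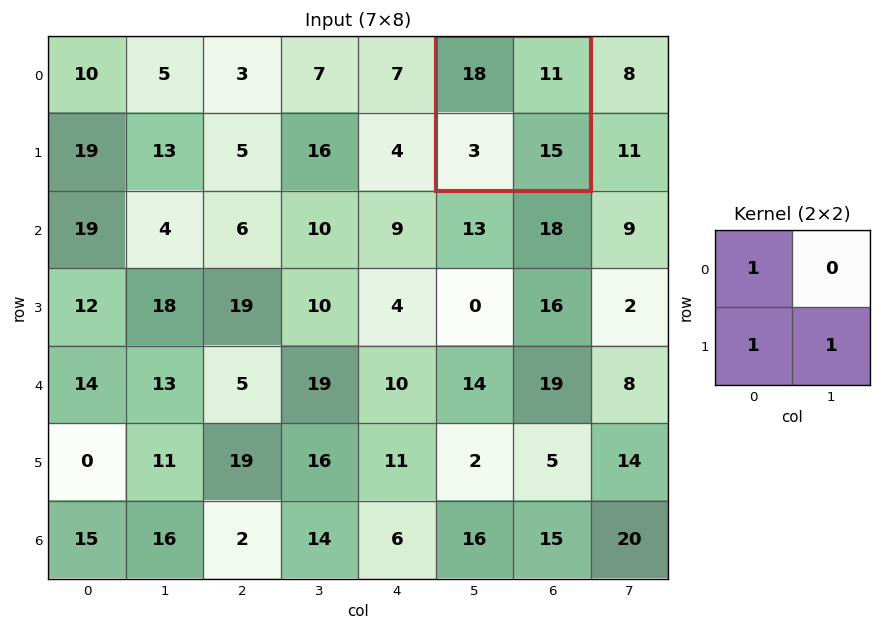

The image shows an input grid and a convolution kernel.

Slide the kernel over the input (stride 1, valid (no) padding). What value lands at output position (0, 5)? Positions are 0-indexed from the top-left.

36

The receptive field on the input at this output position is [18 11 / 3 15]. Elementwise product with the kernel and sum: 18·1 + 3·1 + 15·1.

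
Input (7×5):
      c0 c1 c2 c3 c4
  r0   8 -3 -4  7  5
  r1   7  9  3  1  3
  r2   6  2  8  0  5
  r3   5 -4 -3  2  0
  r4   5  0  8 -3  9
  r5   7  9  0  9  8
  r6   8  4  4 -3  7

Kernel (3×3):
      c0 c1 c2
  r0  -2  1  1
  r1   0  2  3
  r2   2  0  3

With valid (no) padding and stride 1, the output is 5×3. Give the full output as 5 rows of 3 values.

Output[0,0]: The receptive field on the input at this output position is [8 -3 -4 / 7 9 3 / 6 2 8]. Elementwise product with the kernel and sum: 8·-2 + -3·1 + -4·1 + 9·2 + 3·3 + 6·2 + 8·3.

40 22 62
27 0 7
15 -5 36
21 59 53
44 31 61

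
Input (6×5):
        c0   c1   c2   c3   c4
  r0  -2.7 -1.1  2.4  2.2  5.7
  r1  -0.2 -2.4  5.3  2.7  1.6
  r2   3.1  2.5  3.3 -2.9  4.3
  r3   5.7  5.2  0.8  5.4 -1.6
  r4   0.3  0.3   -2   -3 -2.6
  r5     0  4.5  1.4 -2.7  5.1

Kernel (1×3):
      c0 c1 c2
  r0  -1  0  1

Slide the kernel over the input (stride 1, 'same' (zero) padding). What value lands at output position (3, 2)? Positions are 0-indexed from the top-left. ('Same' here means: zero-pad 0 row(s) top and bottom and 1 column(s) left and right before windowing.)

The receptive field on the zero-padded input at this output position is [5.2 0.8 5.4]. Elementwise product with the kernel and sum: 5.2·-1 + 5.4·1.

0.2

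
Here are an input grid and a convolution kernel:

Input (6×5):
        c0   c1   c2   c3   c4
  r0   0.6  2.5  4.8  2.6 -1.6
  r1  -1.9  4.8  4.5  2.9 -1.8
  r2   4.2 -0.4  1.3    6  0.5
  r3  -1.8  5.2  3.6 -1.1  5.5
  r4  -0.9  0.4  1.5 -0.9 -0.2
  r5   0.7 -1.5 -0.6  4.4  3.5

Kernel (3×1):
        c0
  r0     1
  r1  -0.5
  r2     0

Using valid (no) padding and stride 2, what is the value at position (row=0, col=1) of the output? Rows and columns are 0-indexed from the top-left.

2.55

The receptive field on the input at this output position is [4.8 / 4.5 / 1.3]. Elementwise product with the kernel and sum: 4.8·1 + 4.5·-0.5.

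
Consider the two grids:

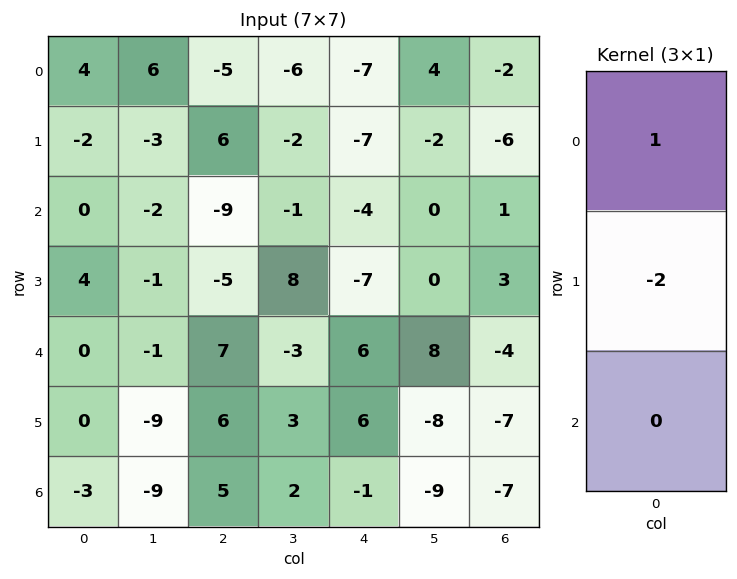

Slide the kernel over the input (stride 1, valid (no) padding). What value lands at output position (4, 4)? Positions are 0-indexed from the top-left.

The receptive field on the input at this output position is [6 / 6 / -1]. Elementwise product with the kernel and sum: 6·1 + 6·-2.

-6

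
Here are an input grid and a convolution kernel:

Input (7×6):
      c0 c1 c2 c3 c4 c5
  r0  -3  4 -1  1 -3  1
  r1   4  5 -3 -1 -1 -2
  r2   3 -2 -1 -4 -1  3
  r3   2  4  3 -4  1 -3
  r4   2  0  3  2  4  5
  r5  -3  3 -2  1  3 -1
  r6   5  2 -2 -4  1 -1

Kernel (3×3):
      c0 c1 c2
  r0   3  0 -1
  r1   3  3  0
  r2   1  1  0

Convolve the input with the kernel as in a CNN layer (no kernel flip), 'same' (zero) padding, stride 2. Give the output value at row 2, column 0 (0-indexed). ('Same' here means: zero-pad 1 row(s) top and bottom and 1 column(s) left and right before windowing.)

The receptive field on the zero-padded input at this output position is [0 2 4 / 0 2 0 / 0 -3 3]. Elementwise product with the kernel and sum: 0·3 + 4·-1 + 0·3 + 2·3 + 0·1 + -3·1.

-1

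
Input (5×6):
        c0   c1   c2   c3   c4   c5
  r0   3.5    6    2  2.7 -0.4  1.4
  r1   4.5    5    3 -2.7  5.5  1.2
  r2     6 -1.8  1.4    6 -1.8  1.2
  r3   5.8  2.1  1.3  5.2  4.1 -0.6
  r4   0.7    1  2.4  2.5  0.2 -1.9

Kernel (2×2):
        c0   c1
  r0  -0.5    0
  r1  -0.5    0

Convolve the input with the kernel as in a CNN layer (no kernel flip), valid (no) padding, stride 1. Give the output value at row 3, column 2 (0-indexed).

The receptive field on the input at this output position is [1.3 5.2 / 2.4 2.5]. Elementwise product with the kernel and sum: 1.3·-0.5 + 2.4·-0.5.

-1.85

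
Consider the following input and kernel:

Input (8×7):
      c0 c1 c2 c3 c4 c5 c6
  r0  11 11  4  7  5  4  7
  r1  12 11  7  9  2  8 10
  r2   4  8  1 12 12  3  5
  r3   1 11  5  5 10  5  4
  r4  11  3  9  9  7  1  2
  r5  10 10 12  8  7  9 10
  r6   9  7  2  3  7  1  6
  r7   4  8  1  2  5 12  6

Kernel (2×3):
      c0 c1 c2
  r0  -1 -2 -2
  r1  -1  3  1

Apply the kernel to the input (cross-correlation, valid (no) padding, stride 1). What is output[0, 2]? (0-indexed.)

-6

The receptive field on the input at this output position is [4 7 5 / 7 9 2]. Elementwise product with the kernel and sum: 4·-1 + 7·-2 + 5·-2 + 7·-1 + 9·3 + 2·1.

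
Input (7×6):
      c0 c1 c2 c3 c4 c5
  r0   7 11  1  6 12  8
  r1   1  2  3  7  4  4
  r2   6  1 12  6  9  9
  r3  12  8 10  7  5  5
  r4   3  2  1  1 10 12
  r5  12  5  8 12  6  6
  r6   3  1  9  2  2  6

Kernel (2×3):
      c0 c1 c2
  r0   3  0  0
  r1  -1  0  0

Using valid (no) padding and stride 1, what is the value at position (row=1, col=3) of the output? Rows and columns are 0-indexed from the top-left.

15

The receptive field on the input at this output position is [7 4 4 / 6 9 9]. Elementwise product with the kernel and sum: 7·3 + 6·-1.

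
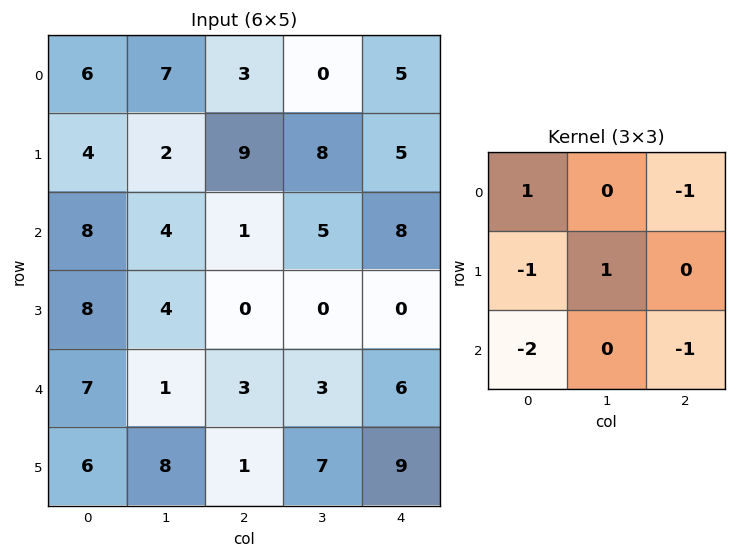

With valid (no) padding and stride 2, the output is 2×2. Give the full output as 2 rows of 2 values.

-16 -13
-14 -19

Output[0,0]: The receptive field on the input at this output position is [6 7 3 / 4 2 9 / 8 4 1]. Elementwise product with the kernel and sum: 6·1 + 3·-1 + 4·-1 + 2·1 + 8·-2 + 1·-1.
Output[0,1]: The receptive field on the input at this output position is [3 0 5 / 9 8 5 / 1 5 8]. Elementwise product with the kernel and sum: 3·1 + 5·-1 + 9·-1 + 8·1 + 1·-2 + 8·-1.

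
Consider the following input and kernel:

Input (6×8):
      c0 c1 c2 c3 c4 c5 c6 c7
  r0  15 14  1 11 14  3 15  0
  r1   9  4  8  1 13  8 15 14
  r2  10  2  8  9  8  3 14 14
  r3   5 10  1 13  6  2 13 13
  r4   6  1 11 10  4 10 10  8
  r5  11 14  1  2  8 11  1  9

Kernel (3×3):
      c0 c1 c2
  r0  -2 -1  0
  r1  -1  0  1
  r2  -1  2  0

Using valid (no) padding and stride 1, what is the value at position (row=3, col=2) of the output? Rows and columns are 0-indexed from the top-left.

-19

The receptive field on the input at this output position is [1 13 6 / 11 10 4 / 1 2 8]. Elementwise product with the kernel and sum: 1·-2 + 13·-1 + 11·-1 + 4·1 + 1·-1 + 2·2.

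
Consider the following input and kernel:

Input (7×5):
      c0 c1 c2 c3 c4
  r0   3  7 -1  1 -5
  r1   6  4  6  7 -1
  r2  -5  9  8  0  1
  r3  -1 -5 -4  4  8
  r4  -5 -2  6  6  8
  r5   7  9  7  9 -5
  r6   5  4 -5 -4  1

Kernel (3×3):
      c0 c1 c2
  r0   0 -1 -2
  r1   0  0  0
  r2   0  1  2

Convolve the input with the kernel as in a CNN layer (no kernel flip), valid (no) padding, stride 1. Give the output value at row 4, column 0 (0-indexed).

-16

The receptive field on the input at this output position is [-5 -2 6 / 7 9 7 / 5 4 -5]. Elementwise product with the kernel and sum: -2·-1 + 6·-2 + 4·1 + -5·2.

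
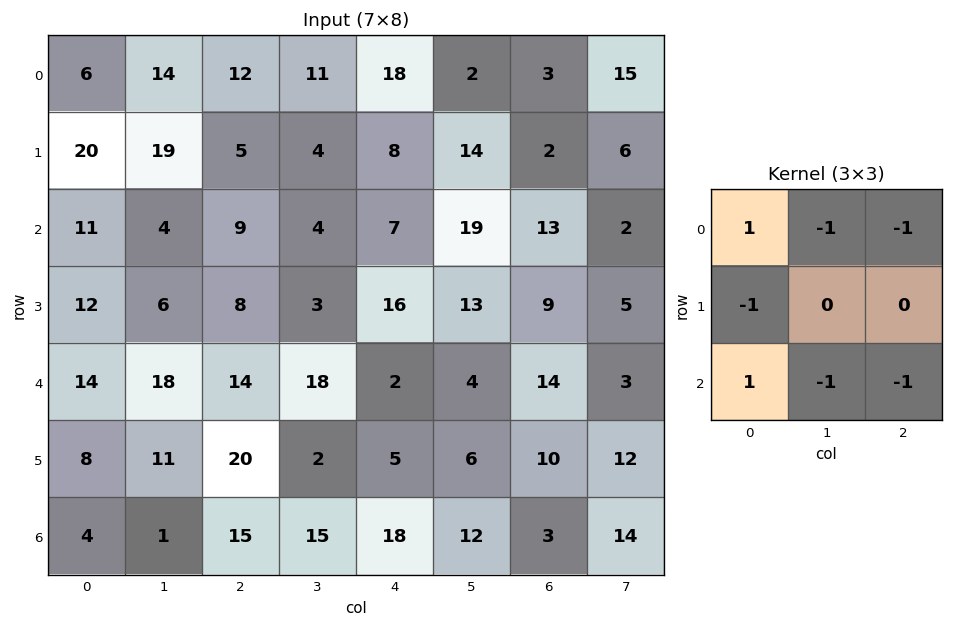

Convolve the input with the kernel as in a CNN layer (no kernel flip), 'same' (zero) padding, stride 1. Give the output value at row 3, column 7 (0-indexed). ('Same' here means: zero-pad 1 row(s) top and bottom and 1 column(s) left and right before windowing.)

13

The receptive field on the zero-padded input at this output position is [13 2 0 / 9 5 0 / 14 3 0]. Elementwise product with the kernel and sum: 13·1 + 2·-1 + 0·-1 + 9·-1 + 14·1 + 3·-1 + 0·-1.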